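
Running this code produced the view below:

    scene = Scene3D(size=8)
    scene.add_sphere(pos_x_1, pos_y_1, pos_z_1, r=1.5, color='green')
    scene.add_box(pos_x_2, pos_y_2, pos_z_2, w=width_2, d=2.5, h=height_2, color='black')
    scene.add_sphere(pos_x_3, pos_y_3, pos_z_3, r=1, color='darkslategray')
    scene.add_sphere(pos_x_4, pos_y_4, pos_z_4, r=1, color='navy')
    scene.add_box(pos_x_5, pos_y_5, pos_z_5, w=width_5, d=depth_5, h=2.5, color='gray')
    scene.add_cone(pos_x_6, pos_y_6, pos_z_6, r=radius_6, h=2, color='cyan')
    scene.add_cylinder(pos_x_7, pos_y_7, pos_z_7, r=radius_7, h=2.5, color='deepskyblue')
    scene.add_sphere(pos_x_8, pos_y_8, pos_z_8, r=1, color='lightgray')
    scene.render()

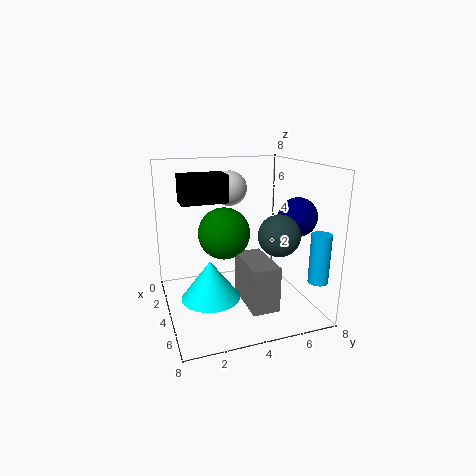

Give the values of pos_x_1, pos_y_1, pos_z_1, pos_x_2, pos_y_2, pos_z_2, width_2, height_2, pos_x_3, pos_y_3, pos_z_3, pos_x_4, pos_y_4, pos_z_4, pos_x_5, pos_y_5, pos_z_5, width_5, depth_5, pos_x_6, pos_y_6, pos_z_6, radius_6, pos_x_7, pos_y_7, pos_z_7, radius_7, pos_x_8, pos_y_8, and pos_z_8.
pos_x_1 = 3, pos_y_1 = 3.5, pos_z_1 = 4, pos_x_2 = 2.5, pos_y_2 = 1, pos_z_2 = 6, width_2 = 1.5, height_2 = 1.5, pos_x_3 = 7, pos_y_3 = 5, pos_z_3 = 5, pos_x_4 = 6, pos_y_4 = 6.5, pos_z_4 = 5.5, pos_x_5 = 3.5, pos_y_5 = 4, pos_z_5 = 0.5, width_5 = 3, depth_5 = 1.5, pos_x_6 = 5.5, pos_y_6 = 2, pos_z_6 = 1.5, radius_6 = 1.5, pos_x_7 = 7.5, pos_y_7 = 7, pos_z_7 = 2.5, radius_7 = 0.5, pos_x_8 = 2.5, pos_y_8 = 4, pos_z_8 = 6.5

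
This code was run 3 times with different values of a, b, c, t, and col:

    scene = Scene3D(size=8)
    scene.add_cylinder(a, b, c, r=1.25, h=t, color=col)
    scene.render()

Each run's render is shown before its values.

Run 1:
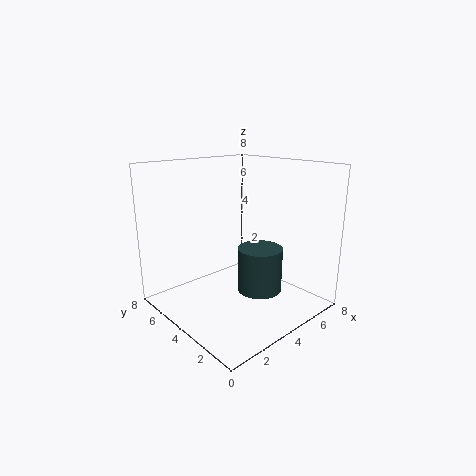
a = 4.75; b = 3; c = 1; t = 2.5; col = 'darkslategray'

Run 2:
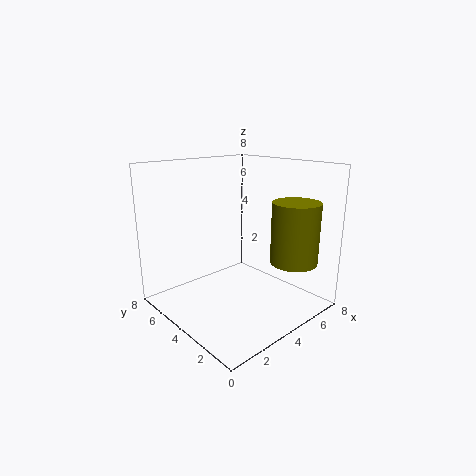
a = 5.5; b = 1.25; c = 3; t = 3.25; col = 'olive'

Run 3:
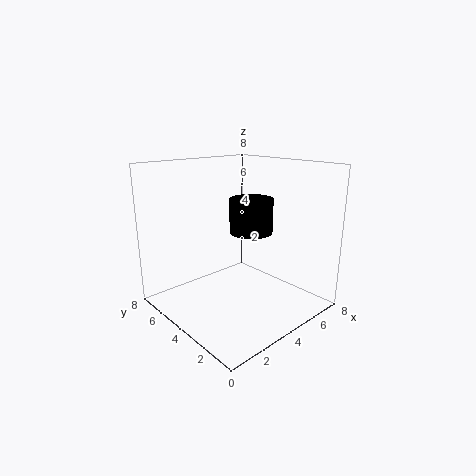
a = 5.25; b = 4.25; c = 4; t = 2; col = 'black'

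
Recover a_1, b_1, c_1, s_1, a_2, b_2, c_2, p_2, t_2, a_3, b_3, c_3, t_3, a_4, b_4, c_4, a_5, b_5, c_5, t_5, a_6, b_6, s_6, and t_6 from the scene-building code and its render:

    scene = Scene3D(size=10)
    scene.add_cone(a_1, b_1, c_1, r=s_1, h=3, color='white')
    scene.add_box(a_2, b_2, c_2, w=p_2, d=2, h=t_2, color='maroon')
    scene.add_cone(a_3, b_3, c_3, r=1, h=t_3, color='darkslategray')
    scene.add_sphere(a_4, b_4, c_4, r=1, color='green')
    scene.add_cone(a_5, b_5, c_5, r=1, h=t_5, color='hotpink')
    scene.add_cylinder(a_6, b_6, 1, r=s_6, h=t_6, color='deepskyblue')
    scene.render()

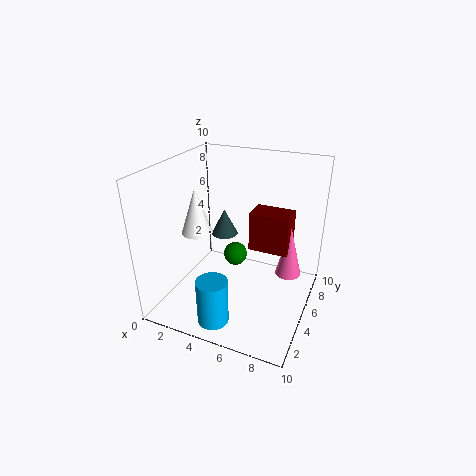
a_1 = 3; b_1 = 3; c_1 = 6; s_1 = 1; a_2 = 5; b_2 = 7; c_2 = 3; p_2 = 3; t_2 = 3; a_3 = 3; b_3 = 7; c_3 = 4; t_3 = 2; a_4 = 3; b_4 = 9; c_4 = 1; a_5 = 8; b_5 = 8; c_5 = 1; t_5 = 4; a_6 = 5; b_6 = 1; s_6 = 1; t_6 = 3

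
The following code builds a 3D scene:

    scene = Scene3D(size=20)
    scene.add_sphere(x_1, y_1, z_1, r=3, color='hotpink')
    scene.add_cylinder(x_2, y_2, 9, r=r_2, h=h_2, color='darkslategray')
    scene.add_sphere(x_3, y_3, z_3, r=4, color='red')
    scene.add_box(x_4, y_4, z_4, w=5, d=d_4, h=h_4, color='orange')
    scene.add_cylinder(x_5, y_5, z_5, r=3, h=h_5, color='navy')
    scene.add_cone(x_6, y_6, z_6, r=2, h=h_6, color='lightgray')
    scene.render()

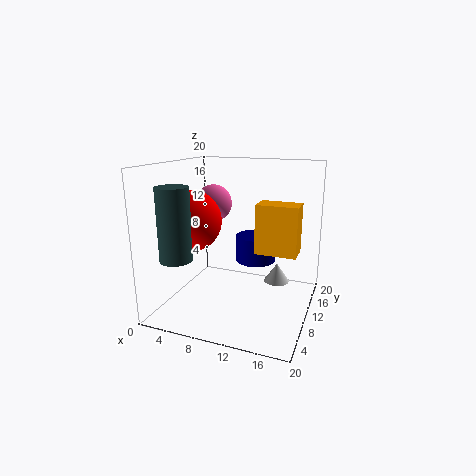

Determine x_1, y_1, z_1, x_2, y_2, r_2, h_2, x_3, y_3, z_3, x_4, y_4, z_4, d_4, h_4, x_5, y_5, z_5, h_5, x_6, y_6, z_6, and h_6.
x_1 = 3, y_1 = 17, z_1 = 13, x_2 = 5, y_2 = 2, r_2 = 2, h_2 = 9, x_3 = 5, y_3 = 6, z_3 = 13, x_4 = 14, y_4 = 5, z_4 = 10, d_4 = 3, h_4 = 6, x_5 = 11, y_5 = 15, z_5 = 5, h_5 = 4, x_6 = 14, y_6 = 17, z_6 = 1, h_6 = 3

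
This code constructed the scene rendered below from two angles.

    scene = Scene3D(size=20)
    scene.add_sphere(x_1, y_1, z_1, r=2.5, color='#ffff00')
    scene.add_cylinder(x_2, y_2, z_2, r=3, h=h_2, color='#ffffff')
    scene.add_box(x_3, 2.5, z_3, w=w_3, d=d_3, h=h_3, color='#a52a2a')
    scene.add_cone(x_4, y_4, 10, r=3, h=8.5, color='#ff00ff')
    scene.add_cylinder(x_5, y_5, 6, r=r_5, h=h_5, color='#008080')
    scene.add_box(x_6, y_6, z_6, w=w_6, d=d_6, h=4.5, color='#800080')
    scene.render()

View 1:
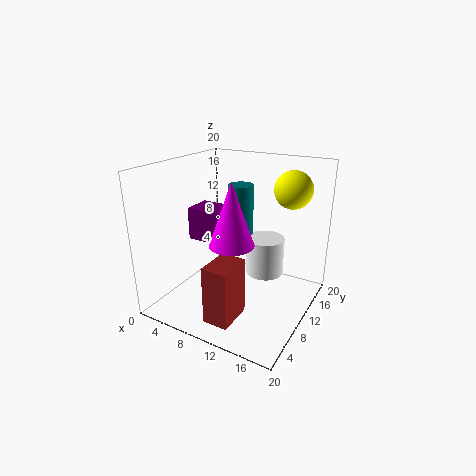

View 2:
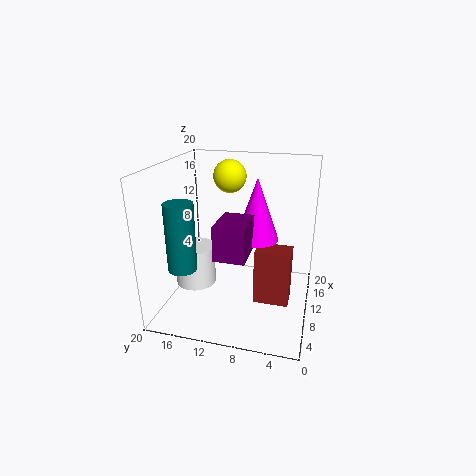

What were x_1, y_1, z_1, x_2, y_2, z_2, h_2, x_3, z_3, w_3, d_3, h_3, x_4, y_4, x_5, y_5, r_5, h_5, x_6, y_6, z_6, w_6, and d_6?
x_1 = 16.5
y_1 = 13
z_1 = 17
x_2 = 11
y_2 = 17
z_2 = 1.5
h_2 = 6
x_3 = 9
z_3 = 0.5
w_3 = 3.5
d_3 = 5
h_3 = 8
x_4 = 10.5
y_4 = 7.5
x_5 = 6.5
y_5 = 17
r_5 = 2
h_5 = 9.5
x_6 = 3.5
y_6 = 7.5
z_6 = 9.5
w_6 = 5.5
d_6 = 4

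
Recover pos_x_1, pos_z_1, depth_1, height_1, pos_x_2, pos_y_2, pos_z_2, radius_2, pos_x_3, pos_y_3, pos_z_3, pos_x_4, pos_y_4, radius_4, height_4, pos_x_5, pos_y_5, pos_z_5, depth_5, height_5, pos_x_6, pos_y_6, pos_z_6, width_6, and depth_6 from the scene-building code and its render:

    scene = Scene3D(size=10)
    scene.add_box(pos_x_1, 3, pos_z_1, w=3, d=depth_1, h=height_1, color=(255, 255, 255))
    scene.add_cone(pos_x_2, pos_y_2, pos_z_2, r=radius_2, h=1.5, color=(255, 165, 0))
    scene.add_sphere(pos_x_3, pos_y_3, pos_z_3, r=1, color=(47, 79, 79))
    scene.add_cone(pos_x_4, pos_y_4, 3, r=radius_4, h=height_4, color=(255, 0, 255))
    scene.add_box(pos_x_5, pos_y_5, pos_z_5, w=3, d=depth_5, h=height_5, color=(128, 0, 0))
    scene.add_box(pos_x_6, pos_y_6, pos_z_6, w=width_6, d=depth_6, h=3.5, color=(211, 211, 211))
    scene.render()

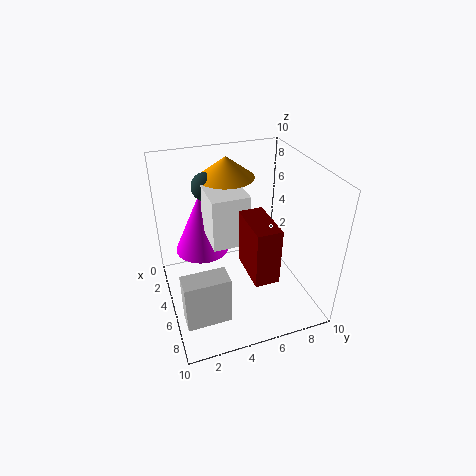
pos_x_1 = 3; pos_z_1 = 5; depth_1 = 2.5; height_1 = 3.5; pos_x_2 = 2.5; pos_y_2 = 5; pos_z_2 = 8.5; radius_2 = 2; pos_x_3 = 2.5; pos_y_3 = 3.5; pos_z_3 = 8; pos_x_4 = 2.5; pos_y_4 = 3; radius_4 = 2; height_4 = 4.5; pos_x_5 = 6.5; pos_y_5 = 4.5; pos_z_5 = 4.5; depth_5 = 1.5; height_5 = 3.5; pos_x_6 = 6.5; pos_y_6 = 0.5; pos_z_6 = 0.5; width_6 = 1.5; depth_6 = 3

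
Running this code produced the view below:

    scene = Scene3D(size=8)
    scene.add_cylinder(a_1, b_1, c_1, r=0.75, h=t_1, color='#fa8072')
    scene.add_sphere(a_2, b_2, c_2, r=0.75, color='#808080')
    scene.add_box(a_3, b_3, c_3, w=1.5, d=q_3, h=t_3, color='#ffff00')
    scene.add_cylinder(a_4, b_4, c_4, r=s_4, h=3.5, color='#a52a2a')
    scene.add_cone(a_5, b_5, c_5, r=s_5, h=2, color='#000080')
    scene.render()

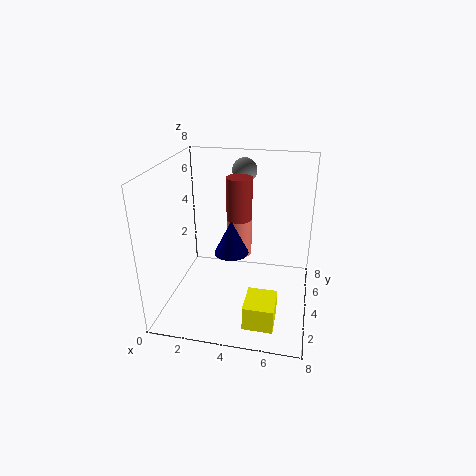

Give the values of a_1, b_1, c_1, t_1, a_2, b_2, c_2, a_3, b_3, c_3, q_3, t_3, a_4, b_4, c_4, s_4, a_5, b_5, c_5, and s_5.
a_1 = 3.75, b_1 = 5.5, c_1 = 2.25, t_1 = 2.25, a_2 = 3.75, b_2 = 7, c_2 = 7, a_3 = 5, b_3 = 0.25, c_3 = 1, q_3 = 1.75, t_3 = 1.25, a_4 = 3.75, b_4 = 5.5, c_4 = 3.5, s_4 = 0.75, a_5 = 3.5, b_5 = 4.5, c_5 = 2.75, s_5 = 1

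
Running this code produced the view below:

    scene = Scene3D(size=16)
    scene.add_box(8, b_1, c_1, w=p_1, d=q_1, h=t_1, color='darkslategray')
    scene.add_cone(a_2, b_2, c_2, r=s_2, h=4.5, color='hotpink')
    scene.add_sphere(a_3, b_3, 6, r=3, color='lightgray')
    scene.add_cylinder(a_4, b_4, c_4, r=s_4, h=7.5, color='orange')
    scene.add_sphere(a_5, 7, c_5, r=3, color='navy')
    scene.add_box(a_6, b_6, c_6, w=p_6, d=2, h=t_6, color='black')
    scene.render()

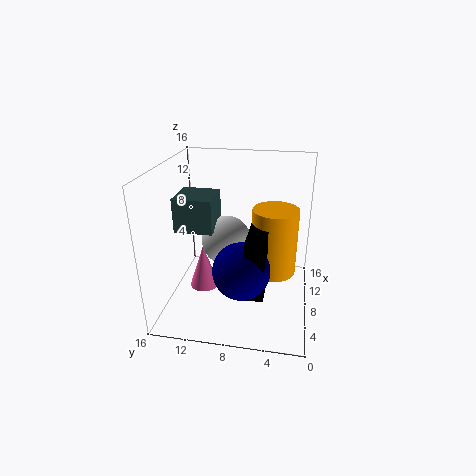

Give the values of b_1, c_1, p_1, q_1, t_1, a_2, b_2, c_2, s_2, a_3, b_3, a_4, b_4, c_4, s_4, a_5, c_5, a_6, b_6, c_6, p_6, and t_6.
b_1 = 11
c_1 = 8
p_1 = 4.5
q_1 = 4.5
t_1 = 4
a_2 = 4.5
b_2 = 11
c_2 = 4
s_2 = 1.5
a_3 = 11
b_3 = 10
a_4 = 8.5
b_4 = 4
c_4 = 4
s_4 = 2.5
a_5 = 4.5
c_5 = 6
a_6 = 3
b_6 = 4.5
c_6 = 3.5
p_6 = 5.5
t_6 = 6.5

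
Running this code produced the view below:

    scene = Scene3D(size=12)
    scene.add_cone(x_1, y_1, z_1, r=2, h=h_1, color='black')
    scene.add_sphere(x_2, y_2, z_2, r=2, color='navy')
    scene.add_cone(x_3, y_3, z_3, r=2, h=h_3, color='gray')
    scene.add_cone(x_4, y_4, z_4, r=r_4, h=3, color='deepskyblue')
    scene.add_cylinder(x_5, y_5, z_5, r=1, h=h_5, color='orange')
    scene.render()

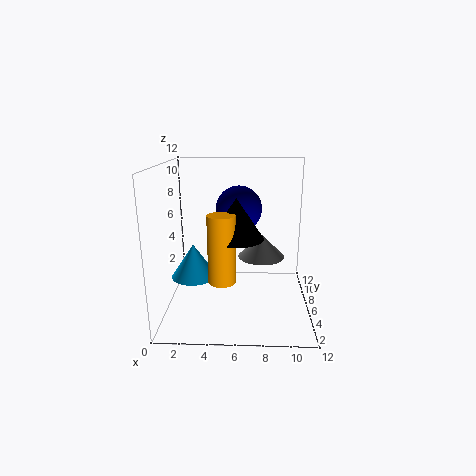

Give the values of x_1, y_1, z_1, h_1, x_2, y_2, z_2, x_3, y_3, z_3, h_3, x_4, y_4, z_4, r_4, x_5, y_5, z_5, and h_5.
x_1 = 6; y_1 = 3; z_1 = 7; h_1 = 3; x_2 = 6; y_2 = 8; z_2 = 8; x_3 = 8; y_3 = 7; z_3 = 4; h_3 = 2; x_4 = 2; y_4 = 7; z_4 = 2; r_4 = 2; x_5 = 5; y_5 = 2; z_5 = 4; h_5 = 5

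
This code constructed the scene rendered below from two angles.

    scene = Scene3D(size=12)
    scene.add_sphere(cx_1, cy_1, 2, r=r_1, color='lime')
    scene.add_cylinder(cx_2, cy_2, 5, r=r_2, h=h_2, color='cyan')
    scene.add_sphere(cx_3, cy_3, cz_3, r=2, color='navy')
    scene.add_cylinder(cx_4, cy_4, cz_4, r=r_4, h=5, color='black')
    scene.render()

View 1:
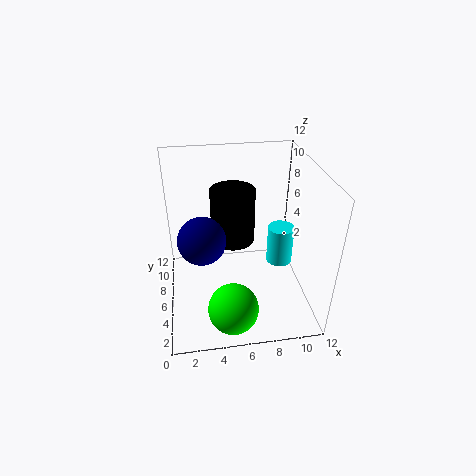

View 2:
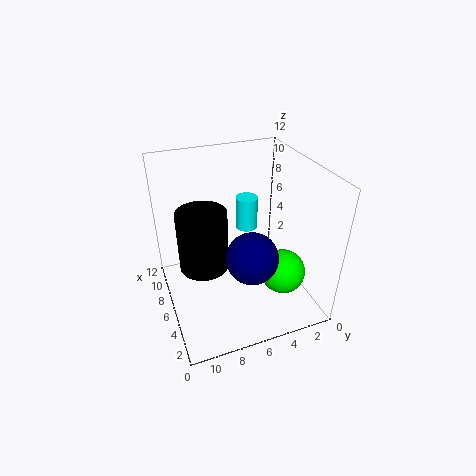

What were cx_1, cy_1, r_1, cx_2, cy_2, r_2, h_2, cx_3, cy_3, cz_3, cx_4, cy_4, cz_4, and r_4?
cx_1 = 5, cy_1 = 2, r_1 = 2, cx_2 = 9, cy_2 = 4, r_2 = 1, h_2 = 3, cx_3 = 3, cy_3 = 6, cz_3 = 6, cx_4 = 6, cy_4 = 9, cz_4 = 4, r_4 = 2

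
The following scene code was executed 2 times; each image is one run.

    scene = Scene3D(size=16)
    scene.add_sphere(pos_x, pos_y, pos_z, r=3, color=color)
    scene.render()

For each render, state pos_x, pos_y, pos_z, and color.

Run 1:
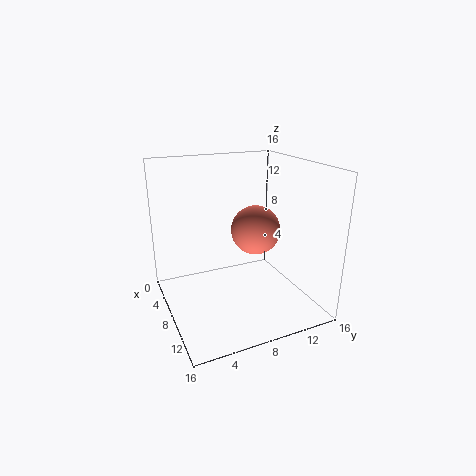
pos_x = 5.5, pos_y = 11.5, pos_z = 7.5, color = 'salmon'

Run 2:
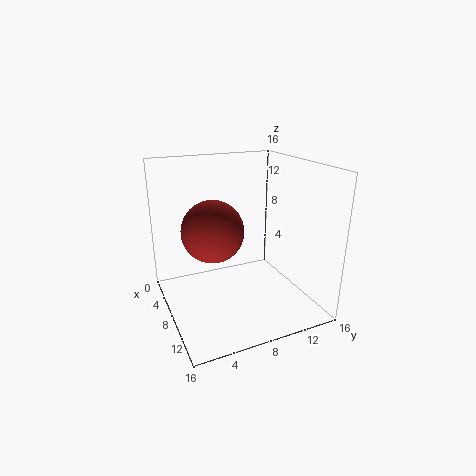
pos_x = 11, pos_y = 4, pos_z = 10.5, color = 'brown'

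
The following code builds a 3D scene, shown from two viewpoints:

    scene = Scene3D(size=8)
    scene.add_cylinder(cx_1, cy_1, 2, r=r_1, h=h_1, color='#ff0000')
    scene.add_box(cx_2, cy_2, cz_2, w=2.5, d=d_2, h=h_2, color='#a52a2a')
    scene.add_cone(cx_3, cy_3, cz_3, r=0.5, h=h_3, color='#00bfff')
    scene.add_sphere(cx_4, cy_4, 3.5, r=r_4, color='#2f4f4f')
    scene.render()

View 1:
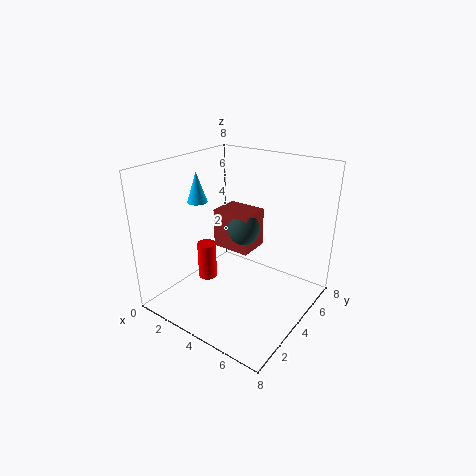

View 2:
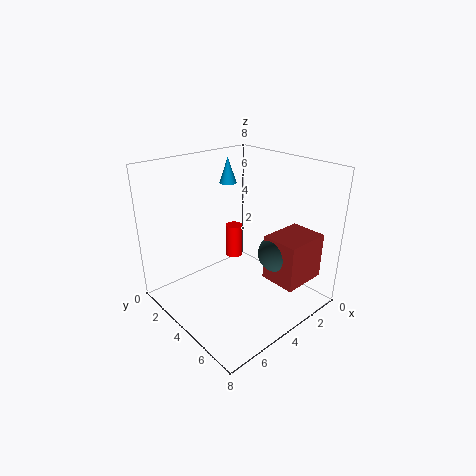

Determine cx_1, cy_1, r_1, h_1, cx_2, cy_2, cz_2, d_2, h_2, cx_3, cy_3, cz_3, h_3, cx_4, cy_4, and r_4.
cx_1 = 3
cy_1 = 2.5
r_1 = 0.5
h_1 = 2
cx_2 = 1
cy_2 = 5.5
cz_2 = 2
d_2 = 2
h_2 = 2.5
cx_3 = 3
cy_3 = 2
cz_3 = 6.5
h_3 = 1.5
cx_4 = 3
cy_4 = 6
r_4 = 1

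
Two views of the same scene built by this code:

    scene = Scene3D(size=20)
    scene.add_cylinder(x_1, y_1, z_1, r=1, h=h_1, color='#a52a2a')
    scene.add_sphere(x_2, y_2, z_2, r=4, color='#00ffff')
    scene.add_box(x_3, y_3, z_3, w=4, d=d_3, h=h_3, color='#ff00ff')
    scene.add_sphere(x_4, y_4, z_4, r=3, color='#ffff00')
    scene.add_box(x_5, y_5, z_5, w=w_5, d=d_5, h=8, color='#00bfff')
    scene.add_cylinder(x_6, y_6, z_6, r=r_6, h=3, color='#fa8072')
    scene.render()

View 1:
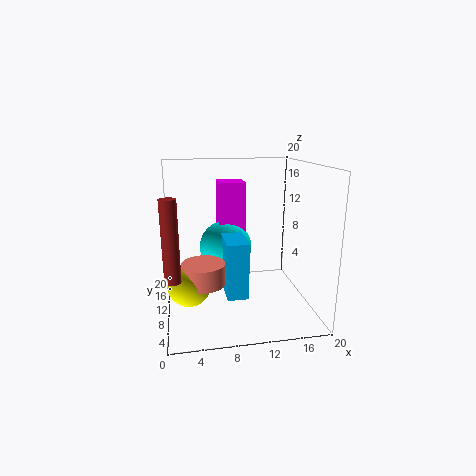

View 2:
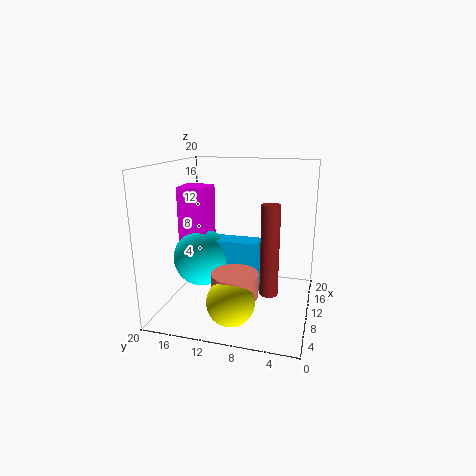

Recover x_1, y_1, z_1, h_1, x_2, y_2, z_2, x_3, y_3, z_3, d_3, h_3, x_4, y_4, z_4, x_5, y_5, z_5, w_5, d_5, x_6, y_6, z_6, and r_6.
x_1 = 1
y_1 = 4
z_1 = 7
h_1 = 10
x_2 = 9
y_2 = 15
z_2 = 7
x_3 = 8
y_3 = 14
z_3 = 8
d_3 = 4
h_3 = 9
x_4 = 3
y_4 = 9
z_4 = 4
x_5 = 8
y_5 = 7
z_5 = 2
w_5 = 3
d_5 = 6
x_6 = 5
y_6 = 9
z_6 = 4
r_6 = 3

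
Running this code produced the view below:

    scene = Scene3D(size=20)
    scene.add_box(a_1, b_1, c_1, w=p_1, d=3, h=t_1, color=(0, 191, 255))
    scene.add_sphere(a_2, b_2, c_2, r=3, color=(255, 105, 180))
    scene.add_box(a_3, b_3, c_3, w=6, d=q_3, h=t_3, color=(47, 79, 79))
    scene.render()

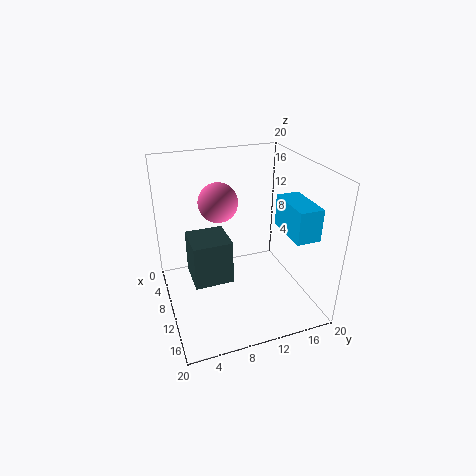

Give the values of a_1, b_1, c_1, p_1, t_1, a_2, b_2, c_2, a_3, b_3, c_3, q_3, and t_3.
a_1 = 13
b_1 = 14
c_1 = 13
p_1 = 6
t_1 = 4
a_2 = 4
b_2 = 9
c_2 = 13
a_3 = 2
b_3 = 4
c_3 = 1
q_3 = 6
t_3 = 7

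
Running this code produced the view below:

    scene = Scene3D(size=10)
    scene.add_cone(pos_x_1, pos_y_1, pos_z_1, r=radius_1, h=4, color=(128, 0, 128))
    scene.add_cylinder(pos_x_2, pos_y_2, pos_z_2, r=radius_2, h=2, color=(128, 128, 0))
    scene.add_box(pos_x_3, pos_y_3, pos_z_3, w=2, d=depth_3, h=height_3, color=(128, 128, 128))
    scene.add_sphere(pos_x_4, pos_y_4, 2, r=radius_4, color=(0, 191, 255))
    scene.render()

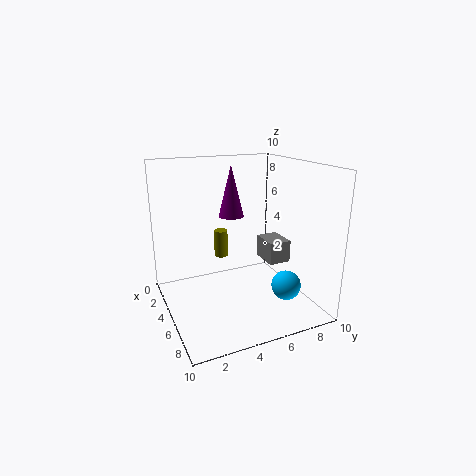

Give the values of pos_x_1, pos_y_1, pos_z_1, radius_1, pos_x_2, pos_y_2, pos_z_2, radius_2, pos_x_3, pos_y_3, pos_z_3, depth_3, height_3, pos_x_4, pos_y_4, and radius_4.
pos_x_1 = 1.5; pos_y_1 = 6; pos_z_1 = 5.5; radius_1 = 1; pos_x_2 = 3; pos_y_2 = 4.5; pos_z_2 = 3; radius_2 = 0.5; pos_x_3 = 5; pos_y_3 = 6.5; pos_z_3 = 3.5; depth_3 = 1.5; height_3 = 1.5; pos_x_4 = 7.5; pos_y_4 = 7.5; radius_4 = 1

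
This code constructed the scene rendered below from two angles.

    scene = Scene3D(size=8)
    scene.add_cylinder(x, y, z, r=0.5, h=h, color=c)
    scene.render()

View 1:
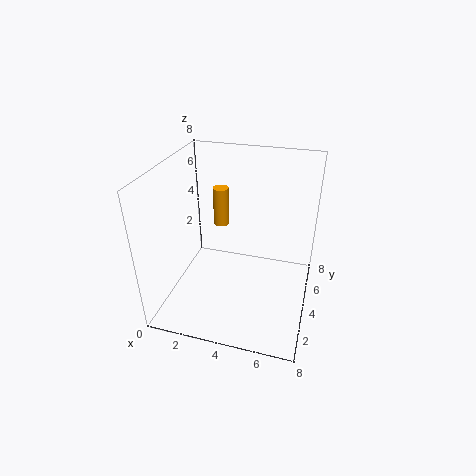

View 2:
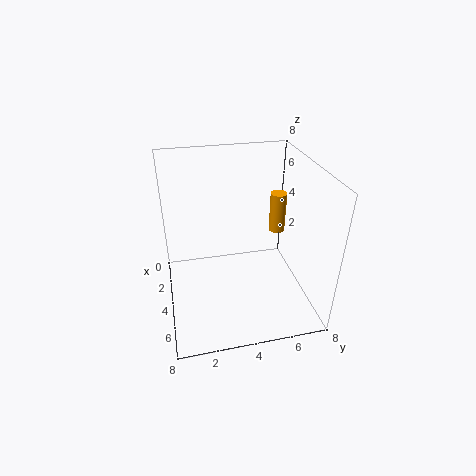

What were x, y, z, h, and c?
x = 2; y = 7; z = 3; h = 2.5; c = 'orange'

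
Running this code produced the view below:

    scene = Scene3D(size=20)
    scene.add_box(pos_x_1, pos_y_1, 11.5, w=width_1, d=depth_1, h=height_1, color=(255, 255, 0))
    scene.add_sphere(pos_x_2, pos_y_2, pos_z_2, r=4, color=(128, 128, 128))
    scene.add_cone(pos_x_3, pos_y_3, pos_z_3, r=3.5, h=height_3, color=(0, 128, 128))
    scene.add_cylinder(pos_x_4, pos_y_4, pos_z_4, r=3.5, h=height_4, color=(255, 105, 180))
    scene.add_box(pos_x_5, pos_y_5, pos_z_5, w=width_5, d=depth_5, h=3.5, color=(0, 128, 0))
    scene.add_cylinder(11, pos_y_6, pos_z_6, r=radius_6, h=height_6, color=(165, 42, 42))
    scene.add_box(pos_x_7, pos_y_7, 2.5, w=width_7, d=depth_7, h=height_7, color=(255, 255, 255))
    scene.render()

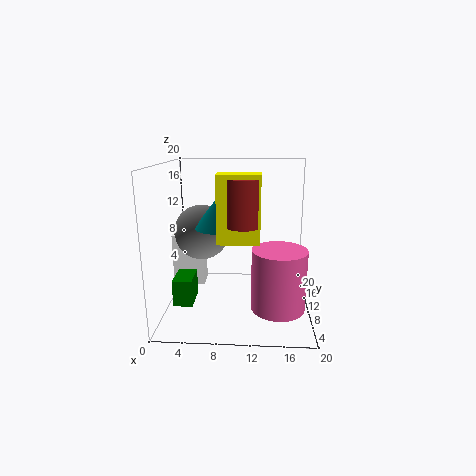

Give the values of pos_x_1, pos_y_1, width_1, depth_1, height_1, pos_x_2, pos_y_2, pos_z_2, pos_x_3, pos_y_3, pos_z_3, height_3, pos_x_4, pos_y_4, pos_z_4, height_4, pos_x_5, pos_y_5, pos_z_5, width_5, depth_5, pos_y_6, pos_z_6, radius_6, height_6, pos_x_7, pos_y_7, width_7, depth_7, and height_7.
pos_x_1 = 8
pos_y_1 = 2.5
width_1 = 5
depth_1 = 3
height_1 = 8
pos_x_2 = 4.5
pos_y_2 = 12.5
pos_z_2 = 10
pos_x_3 = 7.5
pos_y_3 = 10
pos_z_3 = 11.5
height_3 = 4.5
pos_x_4 = 15.5
pos_y_4 = 5.5
pos_z_4 = 2
height_4 = 8
pos_x_5 = 2
pos_y_5 = 4
pos_z_5 = 2.5
width_5 = 2.5
depth_5 = 4
pos_y_6 = 3.5
pos_z_6 = 13.5
radius_6 = 2
height_6 = 5.5
pos_x_7 = 0.5
pos_y_7 = 10.5
width_7 = 4.5
depth_7 = 3
height_7 = 7.5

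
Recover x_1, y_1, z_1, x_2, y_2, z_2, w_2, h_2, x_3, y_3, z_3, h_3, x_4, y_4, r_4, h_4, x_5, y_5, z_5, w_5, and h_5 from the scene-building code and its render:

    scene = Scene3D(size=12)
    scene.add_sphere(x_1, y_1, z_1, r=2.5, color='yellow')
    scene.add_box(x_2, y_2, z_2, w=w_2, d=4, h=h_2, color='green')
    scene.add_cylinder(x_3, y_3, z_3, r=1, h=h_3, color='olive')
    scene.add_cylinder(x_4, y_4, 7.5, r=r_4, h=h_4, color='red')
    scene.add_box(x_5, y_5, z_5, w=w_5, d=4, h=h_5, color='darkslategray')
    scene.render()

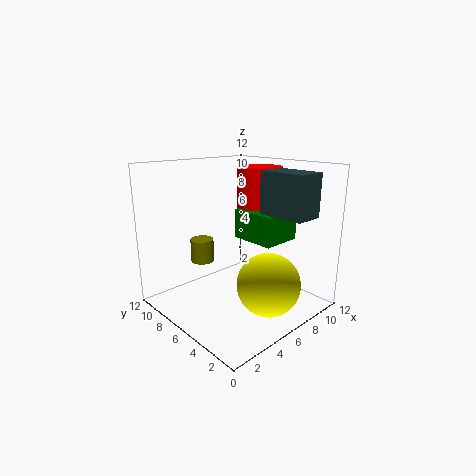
x_1 = 6, y_1 = 2.5, z_1 = 3, x_2 = 7, y_2 = 3.5, z_2 = 5.5, w_2 = 3.5, h_2 = 2.5, x_3 = 4.5, y_3 = 9, z_3 = 3.5, h_3 = 2, x_4 = 9.5, y_4 = 7, r_4 = 2, h_4 = 4, x_5 = 7.5, y_5 = 1, z_5 = 8, w_5 = 2.5, h_5 = 3.5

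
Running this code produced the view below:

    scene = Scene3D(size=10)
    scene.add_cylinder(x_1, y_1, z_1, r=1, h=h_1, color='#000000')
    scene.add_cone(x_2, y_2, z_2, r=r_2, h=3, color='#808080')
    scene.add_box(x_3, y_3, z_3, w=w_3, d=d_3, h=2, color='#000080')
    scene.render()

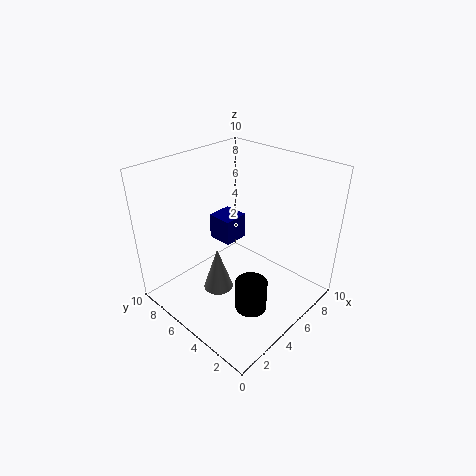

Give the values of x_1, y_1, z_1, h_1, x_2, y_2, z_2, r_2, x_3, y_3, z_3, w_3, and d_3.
x_1 = 3, y_1 = 2, z_1 = 2, h_1 = 2, x_2 = 3, y_2 = 5, z_2 = 2, r_2 = 1, x_3 = 6, y_3 = 7, z_3 = 3, w_3 = 2, d_3 = 2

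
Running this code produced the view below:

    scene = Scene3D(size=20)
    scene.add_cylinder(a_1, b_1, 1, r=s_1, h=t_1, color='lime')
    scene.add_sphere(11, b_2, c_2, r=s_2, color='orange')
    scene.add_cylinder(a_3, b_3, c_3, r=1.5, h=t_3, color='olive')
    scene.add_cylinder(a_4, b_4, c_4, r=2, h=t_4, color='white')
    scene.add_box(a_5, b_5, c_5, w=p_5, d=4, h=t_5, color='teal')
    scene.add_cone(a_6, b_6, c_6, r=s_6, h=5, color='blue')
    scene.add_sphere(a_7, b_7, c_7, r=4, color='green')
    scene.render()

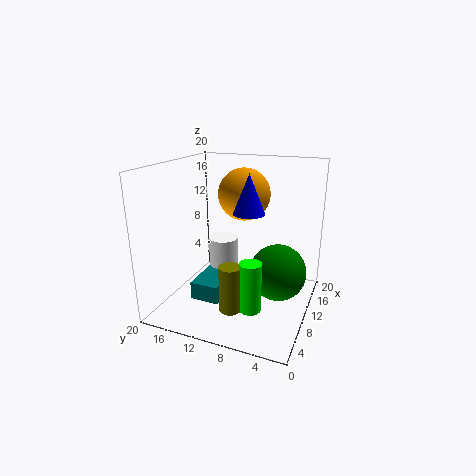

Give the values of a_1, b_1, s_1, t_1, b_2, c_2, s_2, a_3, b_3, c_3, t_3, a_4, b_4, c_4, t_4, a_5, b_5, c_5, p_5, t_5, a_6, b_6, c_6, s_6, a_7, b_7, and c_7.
a_1 = 7, b_1 = 7, s_1 = 1.5, t_1 = 7, b_2 = 9.5, c_2 = 16, s_2 = 3.5, a_3 = 6, b_3 = 9.5, c_3 = 1, t_3 = 6.5, a_4 = 9.5, b_4 = 12, c_4 = 6, t_4 = 4, a_5 = 5, b_5 = 11, c_5 = 2, p_5 = 6, t_5 = 2.5, a_6 = 7.5, b_6 = 7.5, c_6 = 14.5, s_6 = 2, a_7 = 11.5, b_7 = 4.5, c_7 = 5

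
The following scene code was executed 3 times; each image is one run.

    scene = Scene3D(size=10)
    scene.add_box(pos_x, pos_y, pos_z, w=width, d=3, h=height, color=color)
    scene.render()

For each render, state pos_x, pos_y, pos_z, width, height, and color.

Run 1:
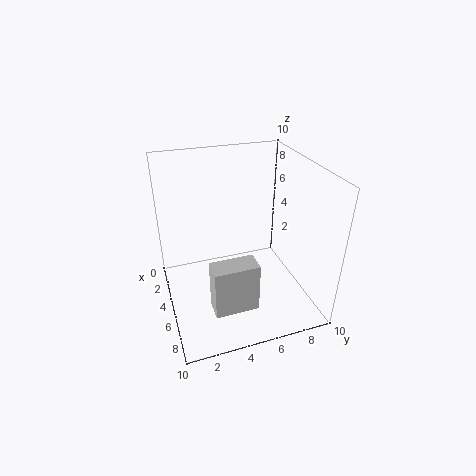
pos_x = 6.5; pos_y = 2.5; pos_z = 1; width = 1.5; height = 3.5; color = 'lightgray'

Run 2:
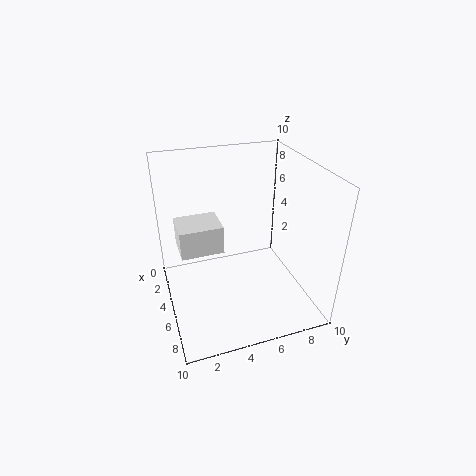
pos_x = 2.5; pos_y = 1; pos_z = 4; width = 2.5; height = 2; color = 'white'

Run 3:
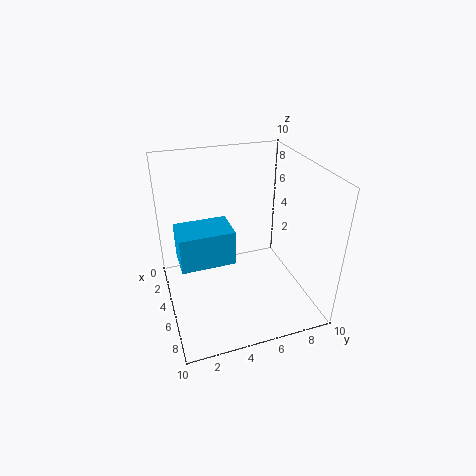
pos_x = 7; pos_y = 0.5; pos_z = 6; width = 2; height = 2; color = 'deepskyblue'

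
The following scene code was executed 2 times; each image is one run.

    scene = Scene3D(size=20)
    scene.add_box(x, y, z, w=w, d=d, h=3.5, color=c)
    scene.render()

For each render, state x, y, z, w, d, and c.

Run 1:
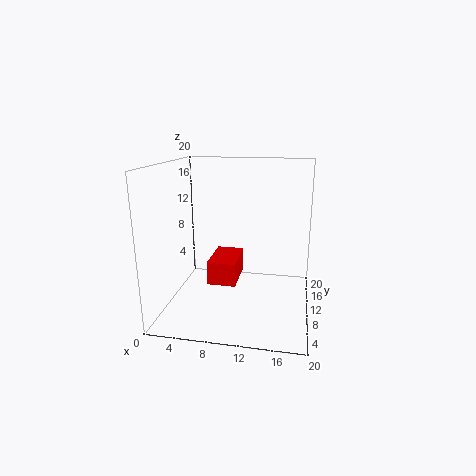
x = 5.25
y = 10.25
z = 2.25
w = 4.25
d = 7
c = 'red'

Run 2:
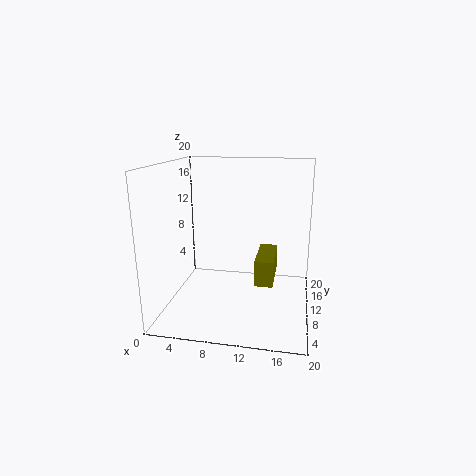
x = 12.75
y = 6.75
z = 4.5
w = 2.5
d = 7
c = 'olive'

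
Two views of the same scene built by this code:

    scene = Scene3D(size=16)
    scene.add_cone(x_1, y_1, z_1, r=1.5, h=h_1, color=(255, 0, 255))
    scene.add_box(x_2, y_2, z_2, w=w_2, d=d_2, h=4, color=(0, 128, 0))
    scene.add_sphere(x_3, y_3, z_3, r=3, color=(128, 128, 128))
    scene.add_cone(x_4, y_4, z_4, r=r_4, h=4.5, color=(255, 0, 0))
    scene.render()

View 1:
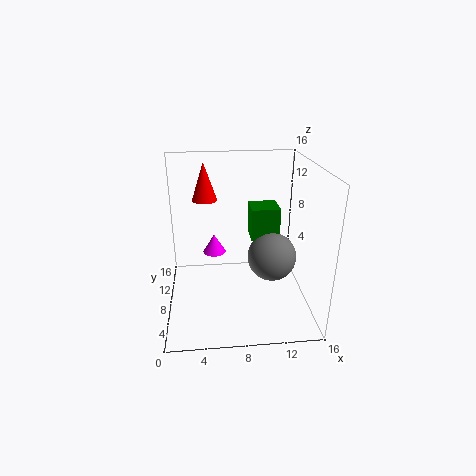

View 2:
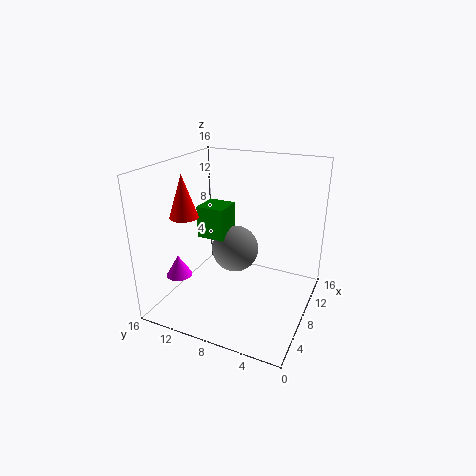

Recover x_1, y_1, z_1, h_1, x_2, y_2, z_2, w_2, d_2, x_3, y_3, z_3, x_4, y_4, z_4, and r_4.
x_1 = 5.5, y_1 = 14.5, z_1 = 3, h_1 = 2.5, x_2 = 10, y_2 = 11, z_2 = 6, w_2 = 3.5, d_2 = 3.5, x_3 = 12.5, y_3 = 10.5, z_3 = 4, x_4 = 4.5, y_4 = 12.5, z_4 = 11, r_4 = 1.5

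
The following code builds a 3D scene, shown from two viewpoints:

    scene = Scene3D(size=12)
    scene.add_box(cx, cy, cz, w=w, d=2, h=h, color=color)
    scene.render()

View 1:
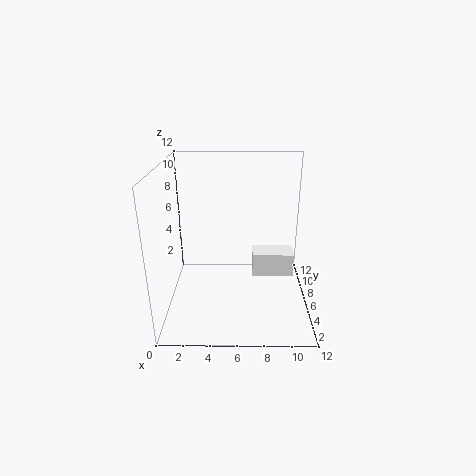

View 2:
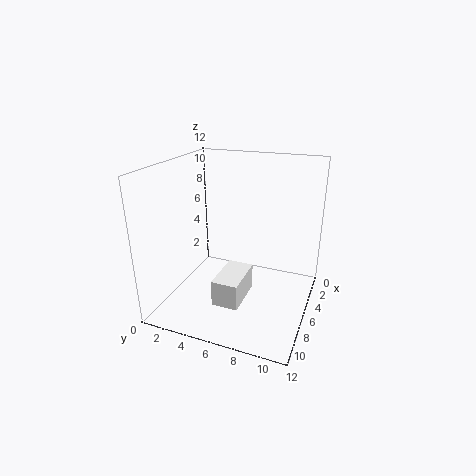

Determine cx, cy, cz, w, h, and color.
cx = 7.25
cy = 5.75
cz = 2.5
w = 3.5
h = 2
color = 'white'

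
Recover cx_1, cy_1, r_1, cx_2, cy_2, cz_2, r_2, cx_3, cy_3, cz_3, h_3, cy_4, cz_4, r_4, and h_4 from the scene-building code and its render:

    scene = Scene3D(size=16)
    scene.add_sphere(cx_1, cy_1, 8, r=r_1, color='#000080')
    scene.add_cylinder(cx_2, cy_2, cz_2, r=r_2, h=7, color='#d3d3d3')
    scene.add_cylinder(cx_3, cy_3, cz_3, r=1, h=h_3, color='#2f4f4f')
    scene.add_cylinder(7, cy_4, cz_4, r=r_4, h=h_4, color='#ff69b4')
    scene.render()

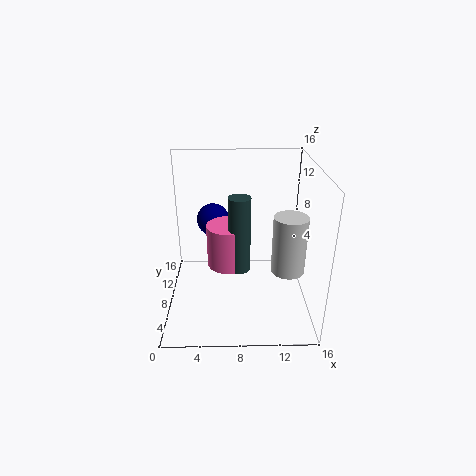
cx_1 = 5, cy_1 = 13, r_1 = 2, cx_2 = 14, cy_2 = 9, cz_2 = 3, r_2 = 2, cx_3 = 8, cy_3 = 2, cz_3 = 8, h_3 = 7, cy_4 = 3, cz_4 = 8, r_4 = 2, h_4 = 4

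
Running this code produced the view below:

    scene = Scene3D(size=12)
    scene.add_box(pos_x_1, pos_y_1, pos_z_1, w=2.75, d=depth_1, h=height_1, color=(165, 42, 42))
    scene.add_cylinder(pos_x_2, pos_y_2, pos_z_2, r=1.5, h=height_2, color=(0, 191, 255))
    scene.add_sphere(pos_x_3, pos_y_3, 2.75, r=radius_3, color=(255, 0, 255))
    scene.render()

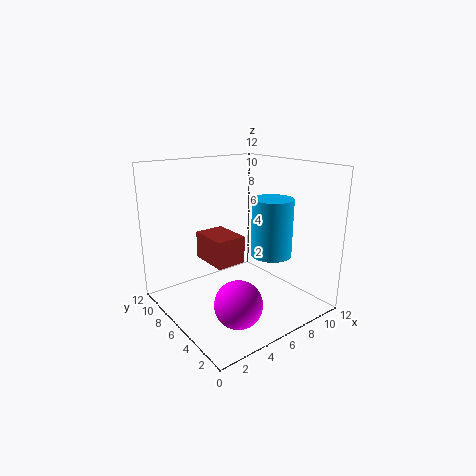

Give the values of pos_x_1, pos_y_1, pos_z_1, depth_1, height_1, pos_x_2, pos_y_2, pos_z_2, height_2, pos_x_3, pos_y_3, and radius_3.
pos_x_1 = 4.75; pos_y_1 = 7; pos_z_1 = 3; depth_1 = 3.75; height_1 = 2.5; pos_x_2 = 6.25; pos_y_2 = 2.25; pos_z_2 = 5.75; height_2 = 4.25; pos_x_3 = 3; pos_y_3 = 2; radius_3 = 1.75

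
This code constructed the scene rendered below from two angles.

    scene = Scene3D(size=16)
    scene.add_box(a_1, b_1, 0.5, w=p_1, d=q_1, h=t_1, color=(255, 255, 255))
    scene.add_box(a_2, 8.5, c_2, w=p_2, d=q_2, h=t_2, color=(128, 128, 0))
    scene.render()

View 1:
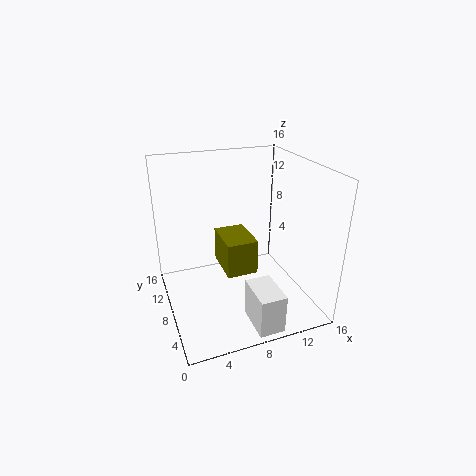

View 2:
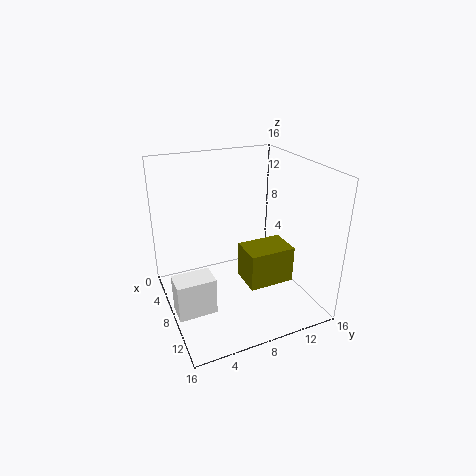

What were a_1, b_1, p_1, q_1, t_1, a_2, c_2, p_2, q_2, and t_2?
a_1 = 7.5, b_1 = 0.25, p_1 = 2.75, q_1 = 4.25, t_1 = 4.25, a_2 = 7, c_2 = 2.5, p_2 = 3.75, q_2 = 5.25, t_2 = 4.25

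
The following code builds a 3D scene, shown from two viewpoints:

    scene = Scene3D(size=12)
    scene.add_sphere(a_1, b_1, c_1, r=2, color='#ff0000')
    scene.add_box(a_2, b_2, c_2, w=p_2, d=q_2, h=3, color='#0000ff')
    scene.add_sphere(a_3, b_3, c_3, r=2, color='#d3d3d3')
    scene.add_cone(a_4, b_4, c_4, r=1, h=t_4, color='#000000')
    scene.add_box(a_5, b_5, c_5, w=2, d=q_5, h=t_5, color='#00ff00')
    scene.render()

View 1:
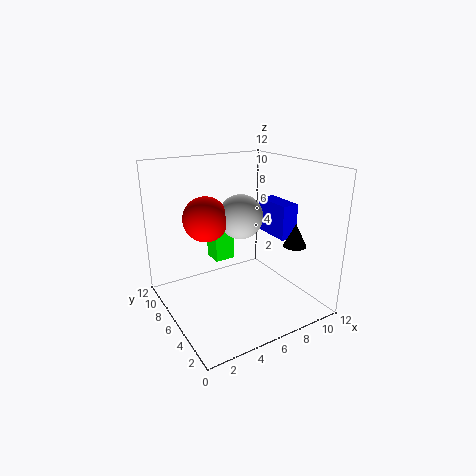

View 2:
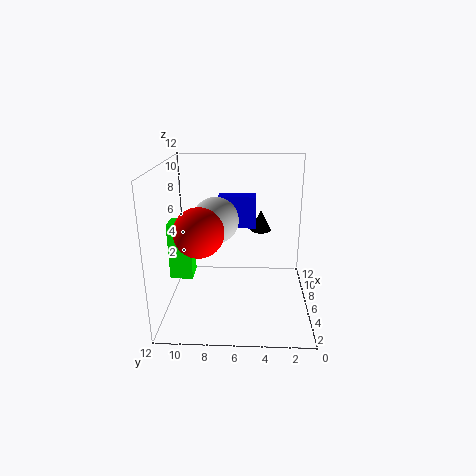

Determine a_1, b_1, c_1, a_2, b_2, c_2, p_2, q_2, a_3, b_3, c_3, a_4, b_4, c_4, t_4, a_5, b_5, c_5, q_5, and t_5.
a_1 = 4.5, b_1 = 9, c_1 = 7, a_2 = 9.5, b_2 = 4.5, c_2 = 5.5, p_2 = 1.5, q_2 = 3.5, a_3 = 7.5, b_3 = 8, c_3 = 7, a_4 = 10.5, b_4 = 4, c_4 = 5, t_4 = 2, a_5 = 6, b_5 = 10, c_5 = 2, q_5 = 2, t_5 = 5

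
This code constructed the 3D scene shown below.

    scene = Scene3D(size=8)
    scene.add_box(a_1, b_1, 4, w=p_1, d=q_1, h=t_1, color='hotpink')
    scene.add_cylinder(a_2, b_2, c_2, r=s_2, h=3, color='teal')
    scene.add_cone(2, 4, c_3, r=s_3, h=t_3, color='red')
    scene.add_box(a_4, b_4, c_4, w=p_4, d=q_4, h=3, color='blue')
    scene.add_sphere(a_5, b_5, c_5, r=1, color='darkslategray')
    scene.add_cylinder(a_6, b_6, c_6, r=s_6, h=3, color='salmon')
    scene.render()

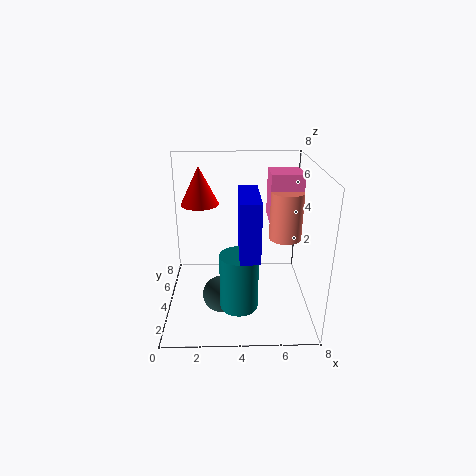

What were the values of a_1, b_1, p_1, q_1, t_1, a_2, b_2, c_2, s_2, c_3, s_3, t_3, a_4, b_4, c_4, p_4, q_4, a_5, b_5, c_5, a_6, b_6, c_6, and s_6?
a_1 = 6
b_1 = 6
p_1 = 2
q_1 = 2
t_1 = 3
a_2 = 4
b_2 = 2
c_2 = 1
s_2 = 1
c_3 = 6
s_3 = 1
t_3 = 2
a_4 = 4
b_4 = 1
c_4 = 4
p_4 = 1
q_4 = 3
a_5 = 3
b_5 = 3
c_5 = 1
a_6 = 7
b_6 = 6
c_6 = 3
s_6 = 1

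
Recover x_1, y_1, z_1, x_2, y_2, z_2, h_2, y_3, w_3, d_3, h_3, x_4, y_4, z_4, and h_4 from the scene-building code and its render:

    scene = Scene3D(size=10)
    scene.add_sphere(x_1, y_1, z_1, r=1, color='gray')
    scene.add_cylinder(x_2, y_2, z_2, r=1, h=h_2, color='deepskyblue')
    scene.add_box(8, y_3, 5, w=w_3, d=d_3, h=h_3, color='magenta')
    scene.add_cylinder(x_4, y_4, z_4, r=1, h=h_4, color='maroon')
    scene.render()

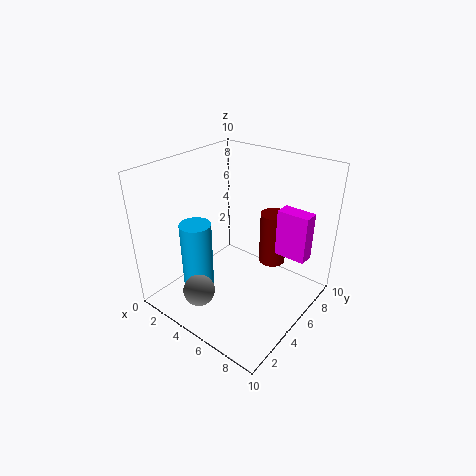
x_1 = 5
y_1 = 1
z_1 = 3
x_2 = 4
y_2 = 2
z_2 = 2
h_2 = 5
y_3 = 5
w_3 = 2
d_3 = 1
h_3 = 3
x_4 = 6
y_4 = 8
z_4 = 2
h_4 = 4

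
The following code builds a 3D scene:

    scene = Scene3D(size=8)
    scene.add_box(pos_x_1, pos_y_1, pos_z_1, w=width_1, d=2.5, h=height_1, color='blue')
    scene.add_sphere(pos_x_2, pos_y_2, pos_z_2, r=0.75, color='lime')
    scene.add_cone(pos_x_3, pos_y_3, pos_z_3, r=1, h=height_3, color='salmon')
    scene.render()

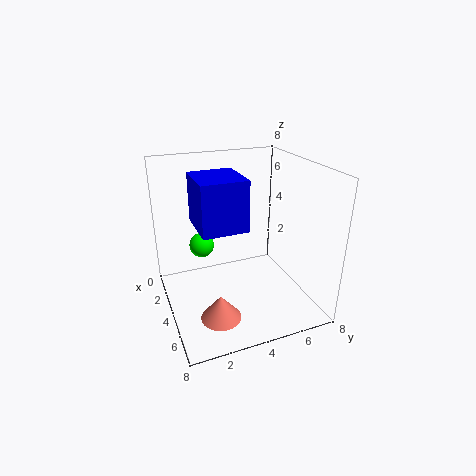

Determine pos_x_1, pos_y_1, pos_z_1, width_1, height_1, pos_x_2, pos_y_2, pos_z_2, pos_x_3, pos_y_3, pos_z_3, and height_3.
pos_x_1 = 2.25
pos_y_1 = 1.75
pos_z_1 = 4.75
width_1 = 2.75
height_1 = 2.75
pos_x_2 = 1.75
pos_y_2 = 2.5
pos_z_2 = 2.75
pos_x_3 = 6.75
pos_y_3 = 2
pos_z_3 = 1.25
height_3 = 1.25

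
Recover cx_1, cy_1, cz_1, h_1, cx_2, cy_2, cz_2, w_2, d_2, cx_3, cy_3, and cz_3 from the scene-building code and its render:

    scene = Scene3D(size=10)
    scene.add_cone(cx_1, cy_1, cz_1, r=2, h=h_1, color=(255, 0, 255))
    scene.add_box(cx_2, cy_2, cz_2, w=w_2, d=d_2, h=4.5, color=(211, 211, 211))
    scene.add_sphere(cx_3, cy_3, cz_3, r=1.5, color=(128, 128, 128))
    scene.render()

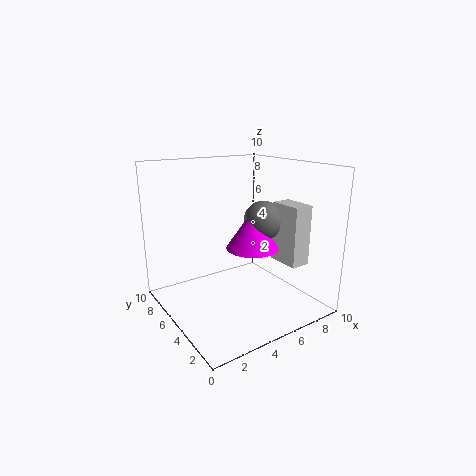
cx_1 = 7
cy_1 = 6
cz_1 = 3.5
h_1 = 3
cx_2 = 8.5
cy_2 = 3
cz_2 = 2.5
w_2 = 1.5
d_2 = 2.5
cx_3 = 8
cy_3 = 6
cz_3 = 5.5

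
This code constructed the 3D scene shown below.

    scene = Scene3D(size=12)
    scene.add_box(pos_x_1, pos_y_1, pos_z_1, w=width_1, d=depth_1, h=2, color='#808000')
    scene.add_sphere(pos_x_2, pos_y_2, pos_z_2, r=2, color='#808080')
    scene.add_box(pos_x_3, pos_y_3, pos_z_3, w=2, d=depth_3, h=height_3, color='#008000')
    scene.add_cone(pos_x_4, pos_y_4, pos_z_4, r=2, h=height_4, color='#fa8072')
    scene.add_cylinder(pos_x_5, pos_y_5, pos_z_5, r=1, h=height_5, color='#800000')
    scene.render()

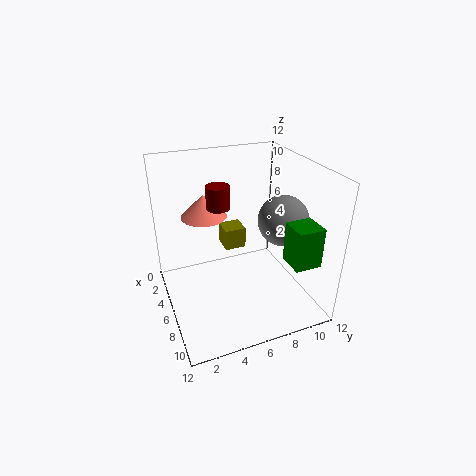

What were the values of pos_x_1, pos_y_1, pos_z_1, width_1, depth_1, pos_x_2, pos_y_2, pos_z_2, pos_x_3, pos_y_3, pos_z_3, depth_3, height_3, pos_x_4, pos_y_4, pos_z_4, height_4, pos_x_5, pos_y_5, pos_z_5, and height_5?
pos_x_1 = 1
pos_y_1 = 6
pos_z_1 = 3
width_1 = 2
depth_1 = 2
pos_x_2 = 8
pos_y_2 = 9
pos_z_2 = 8
pos_x_3 = 10
pos_y_3 = 8
pos_z_3 = 6
depth_3 = 2
height_3 = 3
pos_x_4 = 3
pos_y_4 = 4
pos_z_4 = 7
height_4 = 2
pos_x_5 = 4
pos_y_5 = 5
pos_z_5 = 8
height_5 = 2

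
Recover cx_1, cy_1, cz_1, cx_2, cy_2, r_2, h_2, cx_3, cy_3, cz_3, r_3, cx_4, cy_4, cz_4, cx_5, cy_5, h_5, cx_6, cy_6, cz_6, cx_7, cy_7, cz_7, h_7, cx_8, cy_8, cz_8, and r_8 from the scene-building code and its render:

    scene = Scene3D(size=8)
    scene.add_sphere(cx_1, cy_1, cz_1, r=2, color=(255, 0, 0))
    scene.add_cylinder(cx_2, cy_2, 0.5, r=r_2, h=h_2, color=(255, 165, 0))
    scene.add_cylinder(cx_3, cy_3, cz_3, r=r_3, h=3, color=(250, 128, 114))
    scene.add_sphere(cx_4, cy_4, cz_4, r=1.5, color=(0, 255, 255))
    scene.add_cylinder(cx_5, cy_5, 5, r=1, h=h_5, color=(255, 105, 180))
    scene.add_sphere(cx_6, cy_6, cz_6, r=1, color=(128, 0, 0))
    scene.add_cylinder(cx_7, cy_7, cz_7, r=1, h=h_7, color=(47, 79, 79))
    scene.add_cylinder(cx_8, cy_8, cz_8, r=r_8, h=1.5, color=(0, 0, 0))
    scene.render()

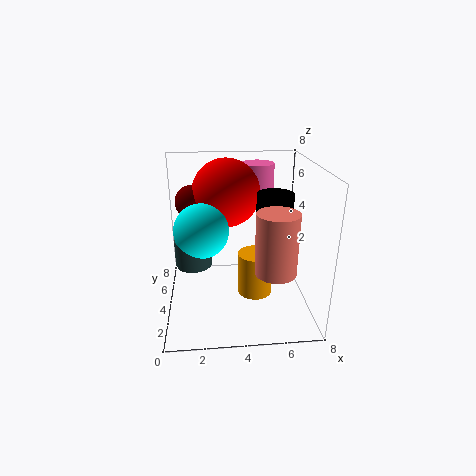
cx_1 = 3.5
cy_1 = 6
cz_1 = 6
cx_2 = 5
cy_2 = 4
r_2 = 1
h_2 = 2.5
cx_3 = 5.5
cy_3 = 1
cz_3 = 3.5
r_3 = 1
cx_4 = 2
cy_4 = 4
cz_4 = 4.5
cx_5 = 5.5
cy_5 = 7
h_5 = 2.5
cx_6 = 1.5
cy_6 = 6
cz_6 = 5.5
cx_7 = 1.5
cy_7 = 4
cz_7 = 2.5
h_7 = 1.5
cx_8 = 6
cy_8 = 4
cz_8 = 5
r_8 = 1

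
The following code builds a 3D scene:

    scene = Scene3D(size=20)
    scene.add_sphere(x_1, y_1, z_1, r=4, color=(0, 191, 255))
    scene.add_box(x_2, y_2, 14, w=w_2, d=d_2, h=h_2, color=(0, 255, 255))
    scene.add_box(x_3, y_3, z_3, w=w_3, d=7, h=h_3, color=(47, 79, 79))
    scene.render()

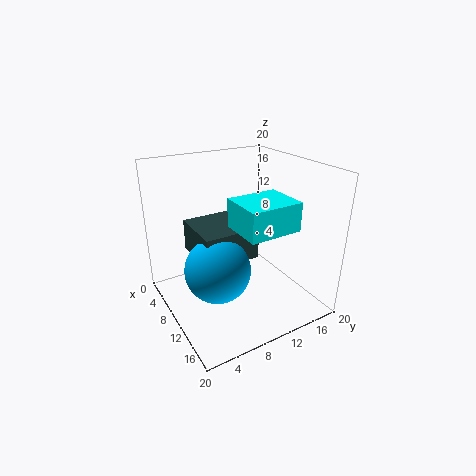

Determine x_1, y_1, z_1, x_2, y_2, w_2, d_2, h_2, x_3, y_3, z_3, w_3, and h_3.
x_1 = 14.5
y_1 = 4.5
z_1 = 9
x_2 = 13.5
y_2 = 6.5
w_2 = 5.5
d_2 = 6.5
h_2 = 3.5
x_3 = 8
y_3 = 3
z_3 = 9.5
w_3 = 7
h_3 = 4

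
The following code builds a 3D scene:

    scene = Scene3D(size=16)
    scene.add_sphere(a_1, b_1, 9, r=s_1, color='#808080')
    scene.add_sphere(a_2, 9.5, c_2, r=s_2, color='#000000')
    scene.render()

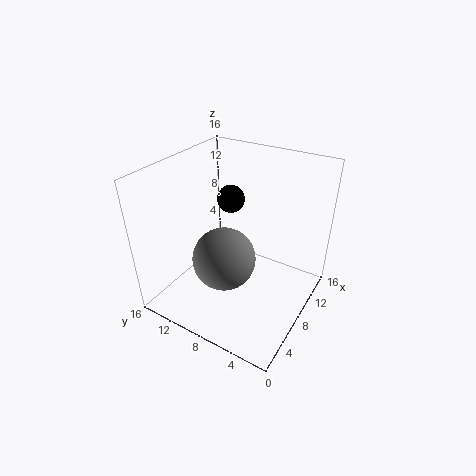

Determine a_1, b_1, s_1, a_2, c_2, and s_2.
a_1 = 3, b_1 = 6.5, s_1 = 3, a_2 = 9, c_2 = 12, s_2 = 1.5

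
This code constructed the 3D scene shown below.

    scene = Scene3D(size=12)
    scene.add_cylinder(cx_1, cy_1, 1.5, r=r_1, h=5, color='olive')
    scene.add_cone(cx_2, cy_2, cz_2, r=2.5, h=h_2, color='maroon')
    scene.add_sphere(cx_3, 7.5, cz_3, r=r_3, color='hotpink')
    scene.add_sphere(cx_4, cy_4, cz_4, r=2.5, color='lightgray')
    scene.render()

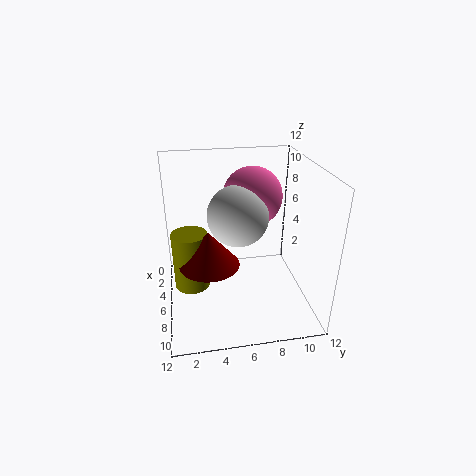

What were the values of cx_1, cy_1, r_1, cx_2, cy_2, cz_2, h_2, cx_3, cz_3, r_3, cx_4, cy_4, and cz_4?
cx_1 = 5.5, cy_1 = 2, r_1 = 1.5, cx_2 = 6.5, cy_2 = 3.5, cz_2 = 4, h_2 = 3, cx_3 = 4.5, cz_3 = 9, r_3 = 2.5, cx_4 = 6, cy_4 = 6, cz_4 = 8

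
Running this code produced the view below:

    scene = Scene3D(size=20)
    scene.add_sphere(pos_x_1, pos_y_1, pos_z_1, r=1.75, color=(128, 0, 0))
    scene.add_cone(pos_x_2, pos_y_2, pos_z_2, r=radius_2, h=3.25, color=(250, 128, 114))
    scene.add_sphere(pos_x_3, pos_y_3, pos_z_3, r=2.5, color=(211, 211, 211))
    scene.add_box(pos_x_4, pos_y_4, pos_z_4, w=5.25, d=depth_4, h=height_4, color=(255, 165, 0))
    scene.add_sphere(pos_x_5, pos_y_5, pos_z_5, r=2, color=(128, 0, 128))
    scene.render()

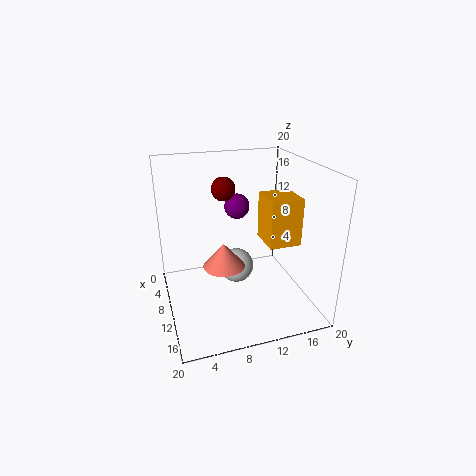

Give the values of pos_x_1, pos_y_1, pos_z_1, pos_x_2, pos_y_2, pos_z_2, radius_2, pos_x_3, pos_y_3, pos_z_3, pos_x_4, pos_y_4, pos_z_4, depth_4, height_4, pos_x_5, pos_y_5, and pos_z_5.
pos_x_1 = 5.5, pos_y_1 = 9.25, pos_z_1 = 15.75, pos_x_2 = 12.5, pos_y_2 = 7.25, pos_z_2 = 7.5, radius_2 = 2.75, pos_x_3 = 8.5, pos_y_3 = 10.25, pos_z_3 = 4.75, pos_x_4 = 6, pos_y_4 = 14.5, pos_z_4 = 8, depth_4 = 4.75, height_4 = 7, pos_x_5 = 2.5, pos_y_5 = 12.25, pos_z_5 = 11.75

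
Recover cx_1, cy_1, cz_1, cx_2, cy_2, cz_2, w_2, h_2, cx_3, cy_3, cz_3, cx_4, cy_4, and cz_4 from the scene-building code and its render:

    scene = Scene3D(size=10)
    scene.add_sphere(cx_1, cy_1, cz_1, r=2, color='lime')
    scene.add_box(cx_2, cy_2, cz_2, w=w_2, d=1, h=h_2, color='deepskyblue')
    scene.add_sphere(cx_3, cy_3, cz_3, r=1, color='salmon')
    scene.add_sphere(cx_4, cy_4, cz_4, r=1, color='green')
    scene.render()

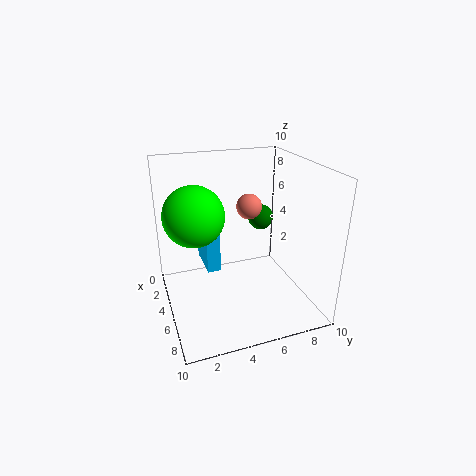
cx_1 = 5, cy_1 = 2, cz_1 = 7, cx_2 = 1, cy_2 = 3, cz_2 = 2, w_2 = 3, h_2 = 3, cx_3 = 2, cy_3 = 7, cz_3 = 6, cx_4 = 2, cy_4 = 8, cz_4 = 5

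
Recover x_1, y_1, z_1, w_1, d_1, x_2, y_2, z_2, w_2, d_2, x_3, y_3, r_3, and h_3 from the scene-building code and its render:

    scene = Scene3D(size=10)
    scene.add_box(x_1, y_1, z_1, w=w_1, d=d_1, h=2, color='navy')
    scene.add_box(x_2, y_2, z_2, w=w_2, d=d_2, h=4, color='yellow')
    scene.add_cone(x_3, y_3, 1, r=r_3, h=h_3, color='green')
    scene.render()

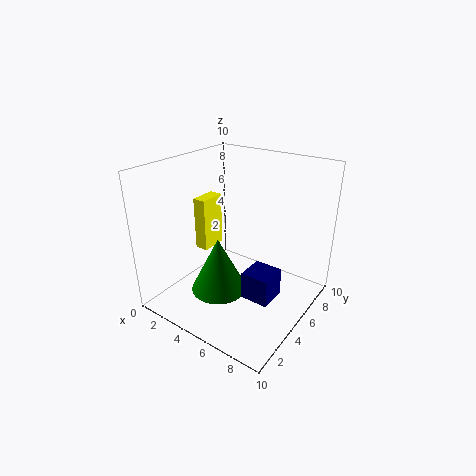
x_1 = 6, y_1 = 4, z_1 = 1, w_1 = 2, d_1 = 2, x_2 = 1, y_2 = 5, z_2 = 3, w_2 = 1, d_2 = 2, x_3 = 4, y_3 = 4, r_3 = 2, h_3 = 4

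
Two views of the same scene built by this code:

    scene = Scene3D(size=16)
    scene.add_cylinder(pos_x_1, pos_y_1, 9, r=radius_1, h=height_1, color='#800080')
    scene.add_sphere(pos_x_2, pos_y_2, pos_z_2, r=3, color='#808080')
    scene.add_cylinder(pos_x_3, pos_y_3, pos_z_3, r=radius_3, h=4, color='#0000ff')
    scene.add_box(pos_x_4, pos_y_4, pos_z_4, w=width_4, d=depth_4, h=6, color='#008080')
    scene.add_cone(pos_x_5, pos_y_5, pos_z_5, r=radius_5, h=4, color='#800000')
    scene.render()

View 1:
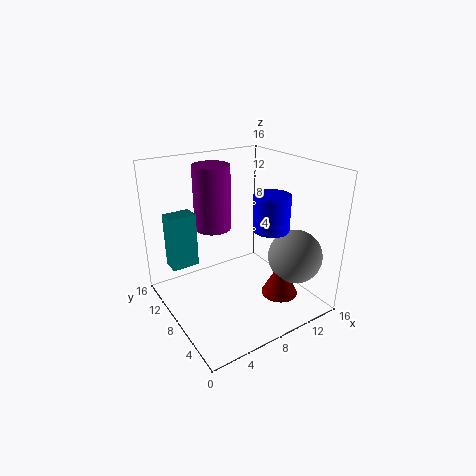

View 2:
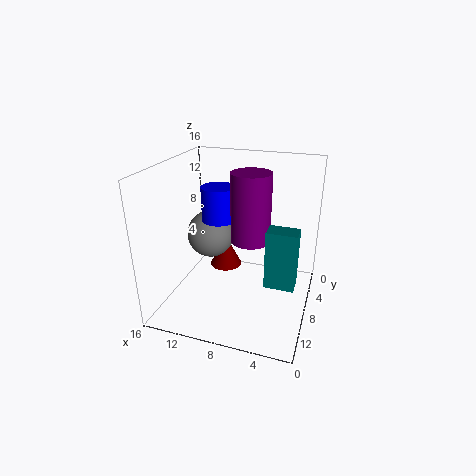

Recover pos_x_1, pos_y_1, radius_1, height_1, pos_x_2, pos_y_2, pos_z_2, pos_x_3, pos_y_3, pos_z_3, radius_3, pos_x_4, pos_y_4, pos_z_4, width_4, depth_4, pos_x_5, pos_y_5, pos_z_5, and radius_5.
pos_x_1 = 6
pos_y_1 = 10
radius_1 = 2
height_1 = 7
pos_x_2 = 13
pos_y_2 = 4
pos_z_2 = 6
pos_x_3 = 11
pos_y_3 = 6
pos_z_3 = 9
radius_3 = 2
pos_x_4 = 1
pos_y_4 = 10
pos_z_4 = 5
width_4 = 3
depth_4 = 2
pos_x_5 = 11
pos_y_5 = 4
pos_z_5 = 2
radius_5 = 2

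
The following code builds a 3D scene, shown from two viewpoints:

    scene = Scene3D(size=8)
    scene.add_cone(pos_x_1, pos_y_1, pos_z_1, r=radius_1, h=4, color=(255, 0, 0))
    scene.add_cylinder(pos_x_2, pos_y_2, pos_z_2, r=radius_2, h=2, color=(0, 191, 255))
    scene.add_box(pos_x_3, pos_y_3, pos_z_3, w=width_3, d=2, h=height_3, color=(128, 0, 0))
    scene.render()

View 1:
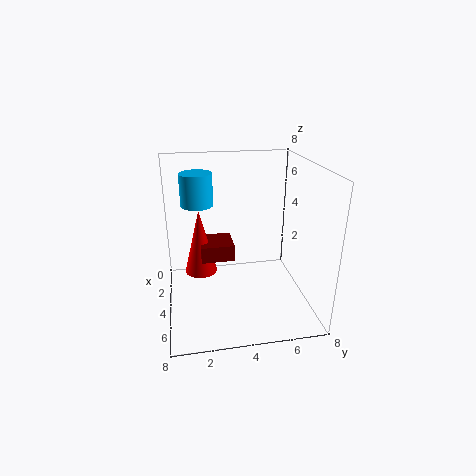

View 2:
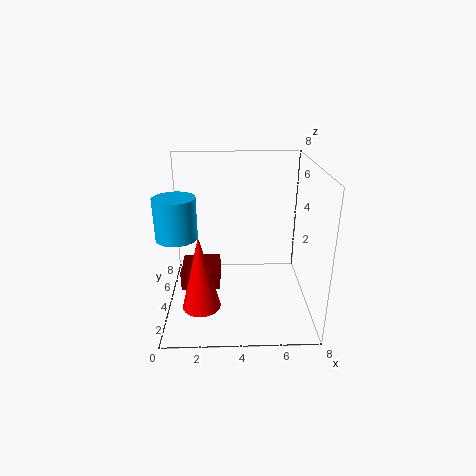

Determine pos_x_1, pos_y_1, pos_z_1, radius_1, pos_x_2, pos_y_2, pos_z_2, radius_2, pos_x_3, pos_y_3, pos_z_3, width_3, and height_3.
pos_x_1 = 2; pos_y_1 = 2; pos_z_1 = 1; radius_1 = 1; pos_x_2 = 1; pos_y_2 = 2; pos_z_2 = 5; radius_2 = 1; pos_x_3 = 1; pos_y_3 = 2; pos_z_3 = 2; width_3 = 2; height_3 = 1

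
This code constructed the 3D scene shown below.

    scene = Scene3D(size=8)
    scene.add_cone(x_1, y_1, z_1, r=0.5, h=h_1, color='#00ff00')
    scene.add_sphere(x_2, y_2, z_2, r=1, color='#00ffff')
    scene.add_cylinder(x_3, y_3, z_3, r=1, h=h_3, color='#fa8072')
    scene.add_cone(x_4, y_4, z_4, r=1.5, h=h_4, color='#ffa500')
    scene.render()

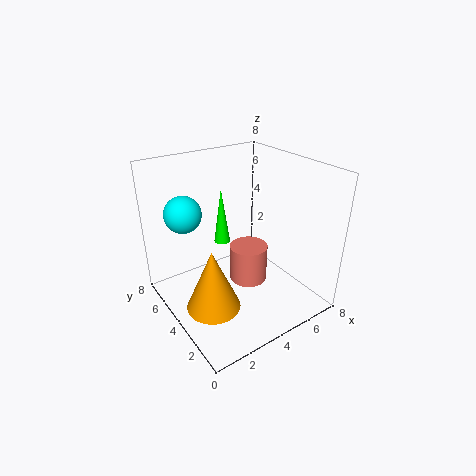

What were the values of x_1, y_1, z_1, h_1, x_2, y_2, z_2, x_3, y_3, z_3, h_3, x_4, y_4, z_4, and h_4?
x_1 = 4.5; y_1 = 6.5; z_1 = 2.5; h_1 = 3.5; x_2 = 1.5; y_2 = 5.5; z_2 = 5.5; x_3 = 4; y_3 = 3; z_3 = 2; h_3 = 2; x_4 = 2; y_4 = 3.5; z_4 = 0.5; h_4 = 3.5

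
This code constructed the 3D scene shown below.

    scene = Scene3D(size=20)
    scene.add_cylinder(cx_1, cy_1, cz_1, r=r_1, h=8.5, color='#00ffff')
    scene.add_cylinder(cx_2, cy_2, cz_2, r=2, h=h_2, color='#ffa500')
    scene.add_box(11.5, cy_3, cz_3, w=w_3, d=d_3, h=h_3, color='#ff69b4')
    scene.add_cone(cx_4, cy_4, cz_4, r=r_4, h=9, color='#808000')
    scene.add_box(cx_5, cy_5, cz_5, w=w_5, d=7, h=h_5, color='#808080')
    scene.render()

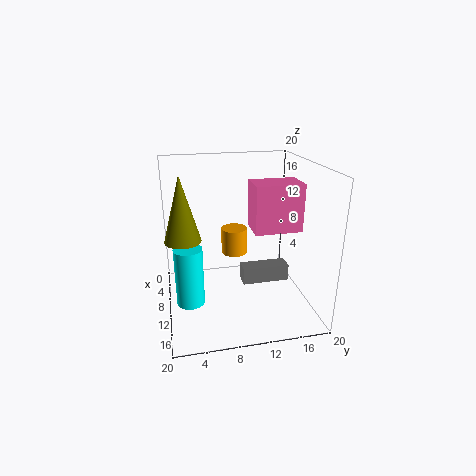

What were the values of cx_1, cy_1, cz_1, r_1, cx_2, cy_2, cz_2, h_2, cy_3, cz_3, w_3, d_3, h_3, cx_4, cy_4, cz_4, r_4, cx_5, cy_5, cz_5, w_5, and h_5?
cx_1 = 10; cy_1 = 3; cz_1 = 0.5; r_1 = 2; cx_2 = 5; cy_2 = 10.5; cz_2 = 5.5; h_2 = 4; cy_3 = 11; cz_3 = 12.5; w_3 = 4; d_3 = 6; h_3 = 6; cx_4 = 9.5; cy_4 = 2.5; cz_4 = 10; r_4 = 2.5; cx_5 = 7; cy_5 = 11; cz_5 = 2; w_5 = 2.5; h_5 = 2.5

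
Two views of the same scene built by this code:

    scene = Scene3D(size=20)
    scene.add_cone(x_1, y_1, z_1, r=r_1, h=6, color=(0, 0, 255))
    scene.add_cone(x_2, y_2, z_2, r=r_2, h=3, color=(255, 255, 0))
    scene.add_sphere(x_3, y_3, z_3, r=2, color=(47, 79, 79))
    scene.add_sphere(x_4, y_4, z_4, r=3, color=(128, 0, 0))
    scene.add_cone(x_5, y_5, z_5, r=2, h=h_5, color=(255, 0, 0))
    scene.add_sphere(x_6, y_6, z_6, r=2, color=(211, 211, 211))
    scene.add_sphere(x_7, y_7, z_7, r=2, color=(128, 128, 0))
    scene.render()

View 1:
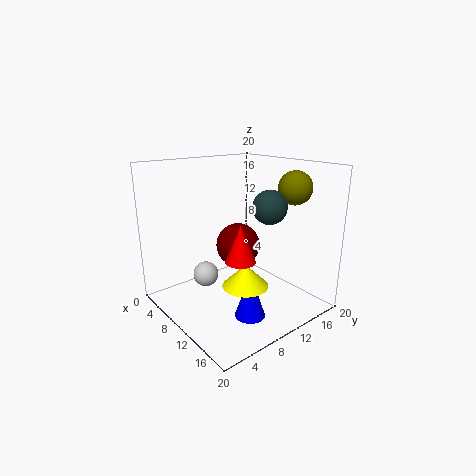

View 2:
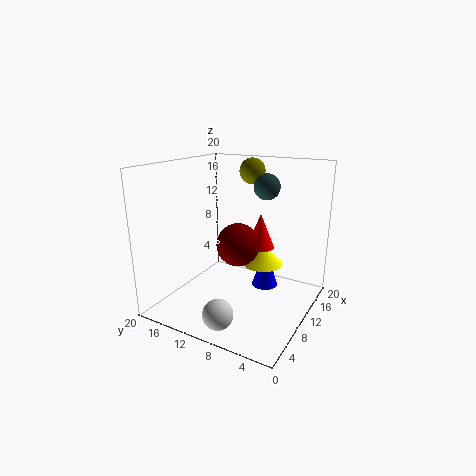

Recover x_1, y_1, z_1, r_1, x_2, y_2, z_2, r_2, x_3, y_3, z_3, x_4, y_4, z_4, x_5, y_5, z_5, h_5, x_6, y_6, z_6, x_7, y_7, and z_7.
x_1 = 15; y_1 = 8; z_1 = 1; r_1 = 2; x_2 = 14; y_2 = 8; z_2 = 5; r_2 = 3; x_3 = 17; y_3 = 9; z_3 = 16; x_4 = 10; y_4 = 10; z_4 = 9; x_5 = 13; y_5 = 8; z_5 = 8; h_5 = 5; x_6 = 3; y_6 = 9; z_6 = 2; x_7 = 18; y_7 = 12; z_7 = 18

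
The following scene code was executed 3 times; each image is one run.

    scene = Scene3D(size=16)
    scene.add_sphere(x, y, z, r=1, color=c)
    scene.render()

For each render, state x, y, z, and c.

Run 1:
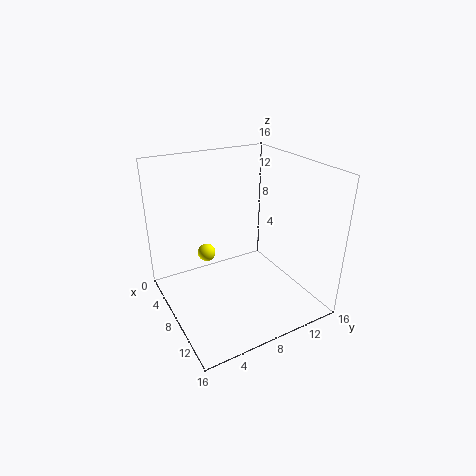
x = 6; y = 5; z = 6; c = 'yellow'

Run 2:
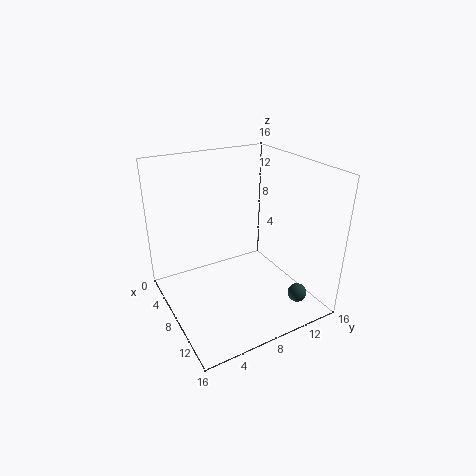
x = 14; y = 12; z = 3; c = 'darkslategray'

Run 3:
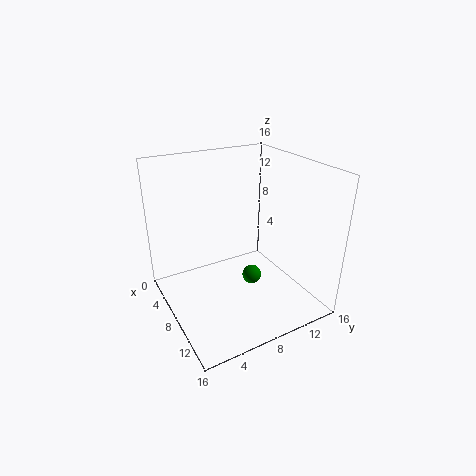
x = 11; y = 8; z = 5; c = 'green'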